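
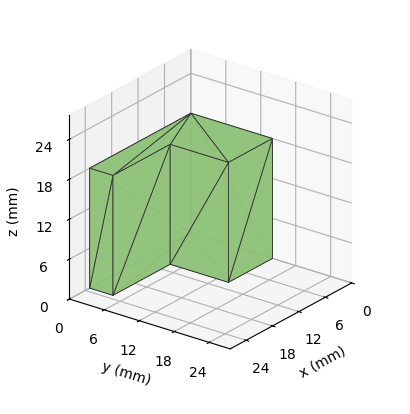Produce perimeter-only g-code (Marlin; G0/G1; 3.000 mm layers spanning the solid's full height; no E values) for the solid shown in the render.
Reading the render: the shape is an L-shaped prism: outer 23 × 14 mm, arm thicknesses ≈ 4 mm (horizontal) and 10 mm (vertical), extruded 18 mm in z (dimensions read to the nearest mm from the axis ticks). For the g-code, the solid's height is divided into equal slices at the stated Δz and each level perimeter traced with G1 moves after a G0 lift.

; perimeter-only toolpath
G21 ; units = mm
G90 ; absolute positioning
G28 ; home
; layer 1
G0 Z3.000
G0 X0.000 Y0.000
G1 X23.000 Y0.000
G1 X23.000 Y4.000
G1 X10.000 Y4.000
G1 X10.000 Y14.000
G1 X0.000 Y14.000
G1 X0.000 Y0.000
; layer 2
G0 Z6.000
G0 X0.000 Y0.000
G1 X23.000 Y0.000
G1 X23.000 Y4.000
G1 X10.000 Y4.000
G1 X10.000 Y14.000
G1 X0.000 Y14.000
G1 X0.000 Y0.000
; layer 3
G0 Z9.000
G0 X0.000 Y0.000
G1 X23.000 Y0.000
G1 X23.000 Y4.000
G1 X10.000 Y4.000
G1 X10.000 Y14.000
G1 X0.000 Y14.000
G1 X0.000 Y0.000
; layer 4
G0 Z12.000
G0 X0.000 Y0.000
G1 X23.000 Y0.000
G1 X23.000 Y4.000
G1 X10.000 Y4.000
G1 X10.000 Y14.000
G1 X0.000 Y14.000
G1 X0.000 Y0.000
; layer 5
G0 Z15.000
G0 X0.000 Y0.000
G1 X23.000 Y0.000
G1 X23.000 Y4.000
G1 X10.000 Y4.000
G1 X10.000 Y14.000
G1 X0.000 Y14.000
G1 X0.000 Y0.000
; layer 6
G0 Z18.000
G0 X0.000 Y0.000
G1 X23.000 Y0.000
G1 X23.000 Y4.000
G1 X10.000 Y4.000
G1 X10.000 Y14.000
G1 X0.000 Y14.000
G1 X0.000 Y0.000
M2 ; end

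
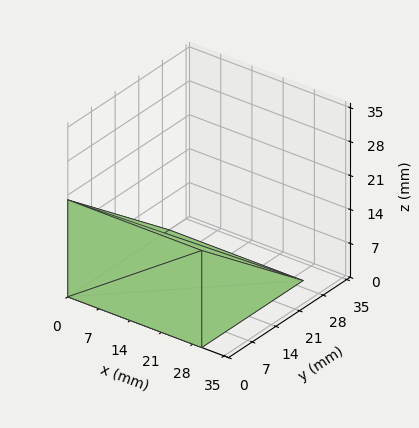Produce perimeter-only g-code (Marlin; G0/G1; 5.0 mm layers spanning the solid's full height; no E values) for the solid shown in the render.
Reading the render: the shape is a wedge (ramp): 30 × 30 mm base, rising to 20 mm along the y=0 edge and sloping linearly to z=0 at y=30 (dimensions read to the nearest mm from the axis ticks). For the g-code, the solid's height is divided into equal slices at the stated Δz and each level perimeter traced with G1 moves after a G0 lift.

; perimeter-only toolpath
G21 ; units = mm
G90 ; absolute positioning
G28 ; home
; layer 1
G0 Z5.0
G0 X0.0 Y0.0
G1 X30.0 Y0.0
G1 X30.0 Y22.5
G1 X0.0 Y22.5
G1 X0.0 Y0.0
; layer 2
G0 Z10.0
G0 X0.0 Y0.0
G1 X30.0 Y0.0
G1 X30.0 Y15.0
G1 X0.0 Y15.0
G1 X0.0 Y0.0
; layer 3
G0 Z15.0
G0 X0.0 Y0.0
G1 X30.0 Y0.0
G1 X30.0 Y7.5
G1 X0.0 Y7.5
G1 X0.0 Y0.0
M2 ; end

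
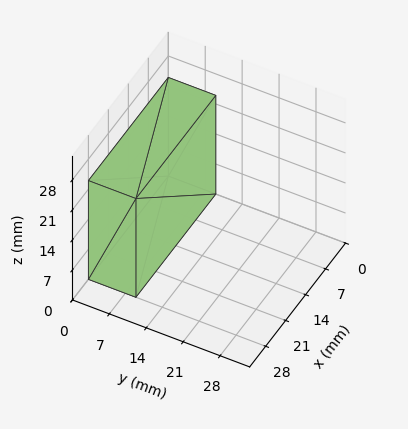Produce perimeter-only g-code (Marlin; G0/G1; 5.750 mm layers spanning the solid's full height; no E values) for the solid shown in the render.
Reading the render: the shape is a rectangular box, roughly 28 × 9 mm footprint and 23 mm tall (dimensions read to the nearest mm from the axis ticks). For the g-code, the solid's height is divided into equal slices at the stated Δz and each level perimeter traced with G1 moves after a G0 lift.

; perimeter-only toolpath
G21 ; units = mm
G90 ; absolute positioning
G28 ; home
; layer 1
G0 Z5.750
G0 X0.000 Y0.000
G1 X28.000 Y0.000
G1 X28.000 Y9.000
G1 X0.000 Y9.000
G1 X0.000 Y0.000
; layer 2
G0 Z11.500
G0 X0.000 Y0.000
G1 X28.000 Y0.000
G1 X28.000 Y9.000
G1 X0.000 Y9.000
G1 X0.000 Y0.000
; layer 3
G0 Z17.250
G0 X0.000 Y0.000
G1 X28.000 Y0.000
G1 X28.000 Y9.000
G1 X0.000 Y9.000
G1 X0.000 Y0.000
; layer 4
G0 Z23.000
G0 X0.000 Y0.000
G1 X28.000 Y0.000
G1 X28.000 Y9.000
G1 X0.000 Y9.000
G1 X0.000 Y0.000
M2 ; end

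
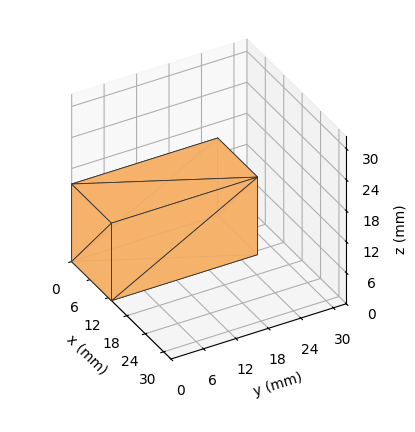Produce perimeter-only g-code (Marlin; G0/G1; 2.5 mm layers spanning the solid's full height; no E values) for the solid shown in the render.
Reading the render: the shape is a rectangular box, roughly 13 × 27 mm footprint and 15 mm tall (dimensions read to the nearest mm from the axis ticks). For the g-code, the solid's height is divided into equal slices at the stated Δz and each level perimeter traced with G1 moves after a G0 lift.

; perimeter-only toolpath
G21 ; units = mm
G90 ; absolute positioning
G28 ; home
; layer 1
G0 Z2.5
G0 X0.0 Y0.0
G1 X13.0 Y0.0
G1 X13.0 Y27.0
G1 X0.0 Y27.0
G1 X0.0 Y0.0
; layer 2
G0 Z5.0
G0 X0.0 Y0.0
G1 X13.0 Y0.0
G1 X13.0 Y27.0
G1 X0.0 Y27.0
G1 X0.0 Y0.0
; layer 3
G0 Z7.5
G0 X0.0 Y0.0
G1 X13.0 Y0.0
G1 X13.0 Y27.0
G1 X0.0 Y27.0
G1 X0.0 Y0.0
; layer 4
G0 Z10.0
G0 X0.0 Y0.0
G1 X13.0 Y0.0
G1 X13.0 Y27.0
G1 X0.0 Y27.0
G1 X0.0 Y0.0
; layer 5
G0 Z12.5
G0 X0.0 Y0.0
G1 X13.0 Y0.0
G1 X13.0 Y27.0
G1 X0.0 Y27.0
G1 X0.0 Y0.0
; layer 6
G0 Z15.0
G0 X0.0 Y0.0
G1 X13.0 Y0.0
G1 X13.0 Y27.0
G1 X0.0 Y27.0
G1 X0.0 Y0.0
M2 ; end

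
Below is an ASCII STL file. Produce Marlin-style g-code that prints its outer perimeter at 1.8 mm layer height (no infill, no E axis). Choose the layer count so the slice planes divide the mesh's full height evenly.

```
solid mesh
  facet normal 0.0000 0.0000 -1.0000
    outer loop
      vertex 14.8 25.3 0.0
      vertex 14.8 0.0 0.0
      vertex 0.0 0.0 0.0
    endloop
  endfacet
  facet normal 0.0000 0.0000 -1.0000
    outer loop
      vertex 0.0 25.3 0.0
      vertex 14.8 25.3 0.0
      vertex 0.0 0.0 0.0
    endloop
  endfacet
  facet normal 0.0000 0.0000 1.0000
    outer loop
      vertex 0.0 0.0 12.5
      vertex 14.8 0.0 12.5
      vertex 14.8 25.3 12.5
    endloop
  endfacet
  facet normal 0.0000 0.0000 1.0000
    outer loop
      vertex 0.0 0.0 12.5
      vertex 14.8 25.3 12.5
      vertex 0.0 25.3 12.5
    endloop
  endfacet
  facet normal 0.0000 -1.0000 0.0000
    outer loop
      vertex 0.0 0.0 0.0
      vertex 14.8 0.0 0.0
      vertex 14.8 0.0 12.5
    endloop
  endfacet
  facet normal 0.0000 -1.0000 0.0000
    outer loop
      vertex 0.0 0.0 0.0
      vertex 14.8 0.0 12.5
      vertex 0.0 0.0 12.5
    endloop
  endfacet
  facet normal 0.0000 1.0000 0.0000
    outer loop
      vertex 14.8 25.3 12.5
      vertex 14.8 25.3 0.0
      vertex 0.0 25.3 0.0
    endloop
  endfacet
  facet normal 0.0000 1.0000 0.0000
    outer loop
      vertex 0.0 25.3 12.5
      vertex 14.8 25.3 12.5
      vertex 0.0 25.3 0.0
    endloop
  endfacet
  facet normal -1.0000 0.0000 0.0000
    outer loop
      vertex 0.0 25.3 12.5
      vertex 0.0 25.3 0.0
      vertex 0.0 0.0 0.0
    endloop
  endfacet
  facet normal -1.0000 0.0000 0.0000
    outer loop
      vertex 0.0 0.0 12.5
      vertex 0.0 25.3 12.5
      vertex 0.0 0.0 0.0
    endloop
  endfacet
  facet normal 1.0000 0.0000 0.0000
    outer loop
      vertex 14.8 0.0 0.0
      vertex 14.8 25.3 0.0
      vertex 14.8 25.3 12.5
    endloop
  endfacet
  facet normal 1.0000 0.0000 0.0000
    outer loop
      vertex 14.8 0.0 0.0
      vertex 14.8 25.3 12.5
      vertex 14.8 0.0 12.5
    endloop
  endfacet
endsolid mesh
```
; perimeter-only toolpath
G21 ; units = mm
G90 ; absolute positioning
G28 ; home
; layer 1
G0 Z1.8
G0 X0.0 Y0.0
G1 X14.8 Y0.0
G1 X14.8 Y25.3
G1 X0.0 Y25.3
G1 X0.0 Y0.0
; layer 2
G0 Z3.6
G0 X0.0 Y0.0
G1 X14.8 Y0.0
G1 X14.8 Y25.3
G1 X0.0 Y25.3
G1 X0.0 Y0.0
; layer 3
G0 Z5.4
G0 X0.0 Y0.0
G1 X14.8 Y0.0
G1 X14.8 Y25.3
G1 X0.0 Y25.3
G1 X0.0 Y0.0
; layer 4
G0 Z7.1
G0 X0.0 Y0.0
G1 X14.8 Y0.0
G1 X14.8 Y25.3
G1 X0.0 Y25.3
G1 X0.0 Y0.0
; layer 5
G0 Z8.9
G0 X0.0 Y0.0
G1 X14.8 Y0.0
G1 X14.8 Y25.3
G1 X0.0 Y25.3
G1 X0.0 Y0.0
; layer 6
G0 Z10.7
G0 X0.0 Y0.0
G1 X14.8 Y0.0
G1 X14.8 Y25.3
G1 X0.0 Y25.3
G1 X0.0 Y0.0
; layer 7
G0 Z12.5
G0 X0.0 Y0.0
G1 X14.8 Y0.0
G1 X14.8 Y25.3
G1 X0.0 Y25.3
G1 X0.0 Y0.0
M2 ; end

The solid is a rectangular box, roughly 14.8 × 25.3 mm footprint and 12.5 mm tall. Slicing at Δz = 1.8 mm — 7 equal slices spanning the solid's height, so layer i sits at z = i·h/7 — gives 7 non-empty perimeters. Each is a 4-segment closed polygon; G0 lifts to the layer z and rapids to the start vertex, then G1 traces the edges.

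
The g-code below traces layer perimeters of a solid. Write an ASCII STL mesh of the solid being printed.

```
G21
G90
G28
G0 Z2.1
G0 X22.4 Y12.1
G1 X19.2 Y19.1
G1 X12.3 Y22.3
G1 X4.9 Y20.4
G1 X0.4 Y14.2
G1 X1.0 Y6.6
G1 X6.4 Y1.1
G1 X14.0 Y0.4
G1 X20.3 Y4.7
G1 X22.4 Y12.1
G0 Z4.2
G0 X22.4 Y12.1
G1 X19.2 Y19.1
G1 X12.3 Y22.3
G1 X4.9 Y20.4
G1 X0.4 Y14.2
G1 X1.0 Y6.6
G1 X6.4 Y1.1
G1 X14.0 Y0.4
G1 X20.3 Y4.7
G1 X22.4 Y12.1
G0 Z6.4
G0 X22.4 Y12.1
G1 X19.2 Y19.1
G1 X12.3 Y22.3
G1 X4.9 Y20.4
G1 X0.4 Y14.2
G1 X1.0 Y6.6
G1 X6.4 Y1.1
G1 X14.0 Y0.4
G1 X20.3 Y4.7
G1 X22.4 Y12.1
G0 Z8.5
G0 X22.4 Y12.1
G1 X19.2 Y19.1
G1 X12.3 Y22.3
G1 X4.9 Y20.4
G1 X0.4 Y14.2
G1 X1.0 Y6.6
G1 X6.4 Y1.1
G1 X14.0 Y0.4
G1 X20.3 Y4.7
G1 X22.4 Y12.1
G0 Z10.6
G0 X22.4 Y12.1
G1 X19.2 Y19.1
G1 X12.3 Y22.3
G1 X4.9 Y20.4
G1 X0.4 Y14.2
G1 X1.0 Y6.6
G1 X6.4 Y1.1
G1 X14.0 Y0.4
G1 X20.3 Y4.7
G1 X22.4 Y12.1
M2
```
solid part
  facet normal 0.0000 0.0000 -1.0000
    outer loop
      vertex 12.3 22.3 0.0
      vertex 19.2 19.1 0.0
      vertex 22.4 12.1 0.0
    endloop
  endfacet
  facet normal 0.0000 0.0000 -1.0000
    outer loop
      vertex 4.9 20.4 0.0
      vertex 12.3 22.3 0.0
      vertex 22.4 12.1 0.0
    endloop
  endfacet
  facet normal 0.0000 0.0000 -1.0000
    outer loop
      vertex 0.4 14.2 0.0
      vertex 4.9 20.4 0.0
      vertex 22.4 12.1 0.0
    endloop
  endfacet
  facet normal 0.0000 0.0000 -1.0000
    outer loop
      vertex 1.0 6.6 0.0
      vertex 0.4 14.2 0.0
      vertex 22.4 12.1 0.0
    endloop
  endfacet
  facet normal 0.0000 0.0000 -1.0000
    outer loop
      vertex 6.4 1.1 0.0
      vertex 1.0 6.6 0.0
      vertex 22.4 12.1 0.0
    endloop
  endfacet
  facet normal 0.0000 0.0000 -1.0000
    outer loop
      vertex 14.0 0.4 0.0
      vertex 6.4 1.1 0.0
      vertex 22.4 12.1 0.0
    endloop
  endfacet
  facet normal 0.0000 0.0000 -1.0000
    outer loop
      vertex 20.3 4.7 0.0
      vertex 14.0 0.4 0.0
      vertex 22.4 12.1 0.0
    endloop
  endfacet
  facet normal 0.0000 0.0000 1.0000
    outer loop
      vertex 22.4 12.1 10.6
      vertex 19.2 19.1 10.6
      vertex 12.3 22.3 10.6
    endloop
  endfacet
  facet normal 0.0000 0.0000 1.0000
    outer loop
      vertex 22.4 12.1 10.6
      vertex 12.3 22.3 10.6
      vertex 4.9 20.4 10.6
    endloop
  endfacet
  facet normal 0.0000 0.0000 1.0000
    outer loop
      vertex 22.4 12.1 10.6
      vertex 4.9 20.4 10.6
      vertex 0.4 14.2 10.6
    endloop
  endfacet
  facet normal 0.0000 0.0000 1.0000
    outer loop
      vertex 22.4 12.1 10.6
      vertex 0.4 14.2 10.6
      vertex 1.0 6.6 10.6
    endloop
  endfacet
  facet normal 0.0000 0.0000 1.0000
    outer loop
      vertex 22.4 12.1 10.6
      vertex 1.0 6.6 10.6
      vertex 6.4 1.1 10.6
    endloop
  endfacet
  facet normal 0.0000 0.0000 1.0000
    outer loop
      vertex 22.4 12.1 10.6
      vertex 6.4 1.1 10.6
      vertex 14.0 0.4 10.6
    endloop
  endfacet
  facet normal 0.0000 0.0000 1.0000
    outer loop
      vertex 22.4 12.1 10.6
      vertex 14.0 0.4 10.6
      vertex 20.3 4.7 10.6
    endloop
  endfacet
  facet normal 0.9095 0.4158 0.0000
    outer loop
      vertex 22.4 12.1 0.0
      vertex 19.2 19.1 0.0
      vertex 19.2 19.1 10.6
    endloop
  endfacet
  facet normal 0.9095 0.4158 0.0000
    outer loop
      vertex 22.4 12.1 0.0
      vertex 19.2 19.1 10.6
      vertex 22.4 12.1 10.6
    endloop
  endfacet
  facet normal 0.4207 0.9072 0.0000
    outer loop
      vertex 19.2 19.1 0.0
      vertex 12.3 22.3 0.0
      vertex 12.3 22.3 10.6
    endloop
  endfacet
  facet normal 0.4207 0.9072 0.0000
    outer loop
      vertex 19.2 19.1 0.0
      vertex 12.3 22.3 10.6
      vertex 19.2 19.1 10.6
    endloop
  endfacet
  facet normal -0.2487 0.9686 0.0000
    outer loop
      vertex 12.3 22.3 0.0
      vertex 4.9 20.4 0.0
      vertex 4.9 20.4 10.6
    endloop
  endfacet
  facet normal -0.2487 0.9686 0.0000
    outer loop
      vertex 12.3 22.3 0.0
      vertex 4.9 20.4 10.6
      vertex 12.3 22.3 10.6
    endloop
  endfacet
  facet normal -0.8093 0.5874 0.0000
    outer loop
      vertex 4.9 20.4 0.0
      vertex 0.4 14.2 0.0
      vertex 0.4 14.2 10.6
    endloop
  endfacet
  facet normal -0.8093 0.5874 0.0000
    outer loop
      vertex 4.9 20.4 0.0
      vertex 0.4 14.2 10.6
      vertex 4.9 20.4 10.6
    endloop
  endfacet
  facet normal -0.9969 -0.0787 0.0000
    outer loop
      vertex 0.4 14.2 0.0
      vertex 1.0 6.6 0.0
      vertex 1.0 6.6 10.6
    endloop
  endfacet
  facet normal -0.9969 -0.0787 0.0000
    outer loop
      vertex 0.4 14.2 0.0
      vertex 1.0 6.6 10.6
      vertex 0.4 14.2 10.6
    endloop
  endfacet
  facet normal -0.7136 -0.7006 0.0000
    outer loop
      vertex 1.0 6.6 0.0
      vertex 6.4 1.1 0.0
      vertex 6.4 1.1 10.6
    endloop
  endfacet
  facet normal -0.7136 -0.7006 0.0000
    outer loop
      vertex 1.0 6.6 0.0
      vertex 6.4 1.1 10.6
      vertex 1.0 6.6 10.6
    endloop
  endfacet
  facet normal -0.0917 -0.9958 0.0000
    outer loop
      vertex 6.4 1.1 0.0
      vertex 14.0 0.4 0.0
      vertex 14.0 0.4 10.6
    endloop
  endfacet
  facet normal -0.0917 -0.9958 0.0000
    outer loop
      vertex 6.4 1.1 0.0
      vertex 14.0 0.4 10.6
      vertex 6.4 1.1 10.6
    endloop
  endfacet
  facet normal 0.5637 -0.8259 0.0000
    outer loop
      vertex 14.0 0.4 0.0
      vertex 20.3 4.7 0.0
      vertex 20.3 4.7 10.6
    endloop
  endfacet
  facet normal 0.5637 -0.8259 0.0000
    outer loop
      vertex 14.0 0.4 0.0
      vertex 20.3 4.7 10.6
      vertex 14.0 0.4 10.6
    endloop
  endfacet
  facet normal 0.9620 -0.2730 0.0000
    outer loop
      vertex 20.3 4.7 0.0
      vertex 22.4 12.1 0.0
      vertex 22.4 12.1 10.6
    endloop
  endfacet
  facet normal 0.9620 -0.2730 0.0000
    outer loop
      vertex 20.3 4.7 0.0
      vertex 22.4 12.1 10.6
      vertex 20.3 4.7 10.6
    endloop
  endfacet
endsolid part

The G0 Z moves step by Δz≈2.1 mm. Every layer's G1 loop is the same polygon, so the solid is a straight extrusion of it from z=0 to z≈10.6. Closing with flat bottom and top caps and triangulating gives 32 facets — a regular 9-sided prism (a cylinder approximated with 9 flat sides), circumscribed radius ≈ 11.2 mm, height ≈ 10.6 mm.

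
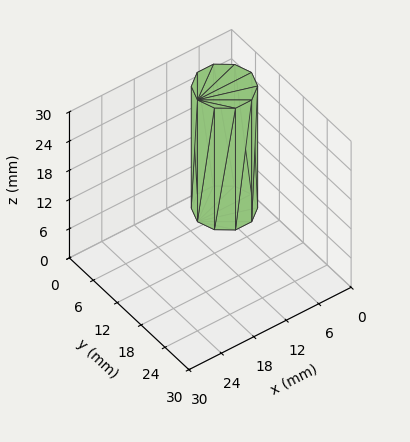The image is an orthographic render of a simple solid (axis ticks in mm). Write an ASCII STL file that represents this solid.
Reading the render: the shape is a regular 10-sided prism (a cylinder approximated with 10 flat sides), circumscribed radius ≈ 5 mm, height ≈ 25 mm (dimensions read to the nearest mm from the axis ticks). For the STL, each face is triangulated and given an outward normal.

solid part
  facet normal 0.0000 0.0000 -1.0000
    outer loop
      vertex 6.5 9.8 0.0
      vertex 9.0 7.9 0.0
      vertex 10.0 5.0 0.0
    endloop
  endfacet
  facet normal 0.0000 0.0000 -1.0000
    outer loop
      vertex 3.5 9.8 0.0
      vertex 6.5 9.8 0.0
      vertex 10.0 5.0 0.0
    endloop
  endfacet
  facet normal 0.0000 0.0000 -1.0000
    outer loop
      vertex 1.0 7.9 0.0
      vertex 3.5 9.8 0.0
      vertex 10.0 5.0 0.0
    endloop
  endfacet
  facet normal 0.0000 0.0000 -1.0000
    outer loop
      vertex 0.0 5.0 0.0
      vertex 1.0 7.9 0.0
      vertex 10.0 5.0 0.0
    endloop
  endfacet
  facet normal 0.0000 0.0000 -1.0000
    outer loop
      vertex 1.0 2.1 0.0
      vertex 0.0 5.0 0.0
      vertex 10.0 5.0 0.0
    endloop
  endfacet
  facet normal 0.0000 0.0000 -1.0000
    outer loop
      vertex 3.5 0.2 0.0
      vertex 1.0 2.1 0.0
      vertex 10.0 5.0 0.0
    endloop
  endfacet
  facet normal 0.0000 0.0000 -1.0000
    outer loop
      vertex 6.5 0.2 0.0
      vertex 3.5 0.2 0.0
      vertex 10.0 5.0 0.0
    endloop
  endfacet
  facet normal 0.0000 0.0000 -1.0000
    outer loop
      vertex 9.0 2.1 0.0
      vertex 6.5 0.2 0.0
      vertex 10.0 5.0 0.0
    endloop
  endfacet
  facet normal 0.0000 0.0000 1.0000
    outer loop
      vertex 10.0 5.0 25.0
      vertex 9.0 7.9 25.0
      vertex 6.5 9.8 25.0
    endloop
  endfacet
  facet normal 0.0000 0.0000 1.0000
    outer loop
      vertex 10.0 5.0 25.0
      vertex 6.5 9.8 25.0
      vertex 3.5 9.8 25.0
    endloop
  endfacet
  facet normal 0.0000 0.0000 1.0000
    outer loop
      vertex 10.0 5.0 25.0
      vertex 3.5 9.8 25.0
      vertex 1.0 7.9 25.0
    endloop
  endfacet
  facet normal 0.0000 0.0000 1.0000
    outer loop
      vertex 10.0 5.0 25.0
      vertex 1.0 7.9 25.0
      vertex 0.0 5.0 25.0
    endloop
  endfacet
  facet normal 0.0000 0.0000 1.0000
    outer loop
      vertex 10.0 5.0 25.0
      vertex 0.0 5.0 25.0
      vertex 1.0 2.1 25.0
    endloop
  endfacet
  facet normal 0.0000 0.0000 1.0000
    outer loop
      vertex 10.0 5.0 25.0
      vertex 1.0 2.1 25.0
      vertex 3.5 0.2 25.0
    endloop
  endfacet
  facet normal 0.0000 0.0000 1.0000
    outer loop
      vertex 10.0 5.0 25.0
      vertex 3.5 0.2 25.0
      vertex 6.5 0.2 25.0
    endloop
  endfacet
  facet normal 0.0000 0.0000 1.0000
    outer loop
      vertex 10.0 5.0 25.0
      vertex 6.5 0.2 25.0
      vertex 9.0 2.1 25.0
    endloop
  endfacet
  facet normal 0.9454 0.3260 0.0000
    outer loop
      vertex 10.0 5.0 0.0
      vertex 9.0 7.9 0.0
      vertex 9.0 7.9 25.0
    endloop
  endfacet
  facet normal 0.9454 0.3260 0.0000
    outer loop
      vertex 10.0 5.0 0.0
      vertex 9.0 7.9 25.0
      vertex 10.0 5.0 25.0
    endloop
  endfacet
  facet normal 0.6051 0.7962 0.0000
    outer loop
      vertex 9.0 7.9 0.0
      vertex 6.5 9.8 0.0
      vertex 6.5 9.8 25.0
    endloop
  endfacet
  facet normal 0.6051 0.7962 0.0000
    outer loop
      vertex 9.0 7.9 0.0
      vertex 6.5 9.8 25.0
      vertex 9.0 7.9 25.0
    endloop
  endfacet
  facet normal 0.0000 1.0000 0.0000
    outer loop
      vertex 6.5 9.8 0.0
      vertex 3.5 9.8 0.0
      vertex 3.5 9.8 25.0
    endloop
  endfacet
  facet normal 0.0000 1.0000 0.0000
    outer loop
      vertex 6.5 9.8 0.0
      vertex 3.5 9.8 25.0
      vertex 6.5 9.8 25.0
    endloop
  endfacet
  facet normal -0.6051 0.7962 0.0000
    outer loop
      vertex 3.5 9.8 0.0
      vertex 1.0 7.9 0.0
      vertex 1.0 7.9 25.0
    endloop
  endfacet
  facet normal -0.6051 0.7962 0.0000
    outer loop
      vertex 3.5 9.8 0.0
      vertex 1.0 7.9 25.0
      vertex 3.5 9.8 25.0
    endloop
  endfacet
  facet normal -0.9454 0.3260 0.0000
    outer loop
      vertex 1.0 7.9 0.0
      vertex 0.0 5.0 0.0
      vertex 0.0 5.0 25.0
    endloop
  endfacet
  facet normal -0.9454 0.3260 0.0000
    outer loop
      vertex 1.0 7.9 0.0
      vertex 0.0 5.0 25.0
      vertex 1.0 7.9 25.0
    endloop
  endfacet
  facet normal -0.9454 -0.3260 0.0000
    outer loop
      vertex 0.0 5.0 0.0
      vertex 1.0 2.1 0.0
      vertex 1.0 2.1 25.0
    endloop
  endfacet
  facet normal -0.9454 -0.3260 0.0000
    outer loop
      vertex 0.0 5.0 0.0
      vertex 1.0 2.1 25.0
      vertex 0.0 5.0 25.0
    endloop
  endfacet
  facet normal -0.6051 -0.7962 0.0000
    outer loop
      vertex 1.0 2.1 0.0
      vertex 3.5 0.2 0.0
      vertex 3.5 0.2 25.0
    endloop
  endfacet
  facet normal -0.6051 -0.7962 0.0000
    outer loop
      vertex 1.0 2.1 0.0
      vertex 3.5 0.2 25.0
      vertex 1.0 2.1 25.0
    endloop
  endfacet
  facet normal 0.0000 -1.0000 0.0000
    outer loop
      vertex 3.5 0.2 0.0
      vertex 6.5 0.2 0.0
      vertex 6.5 0.2 25.0
    endloop
  endfacet
  facet normal 0.0000 -1.0000 0.0000
    outer loop
      vertex 3.5 0.2 0.0
      vertex 6.5 0.2 25.0
      vertex 3.5 0.2 25.0
    endloop
  endfacet
  facet normal 0.6051 -0.7962 0.0000
    outer loop
      vertex 6.5 0.2 0.0
      vertex 9.0 2.1 0.0
      vertex 9.0 2.1 25.0
    endloop
  endfacet
  facet normal 0.6051 -0.7962 0.0000
    outer loop
      vertex 6.5 0.2 0.0
      vertex 9.0 2.1 25.0
      vertex 6.5 0.2 25.0
    endloop
  endfacet
  facet normal 0.9454 -0.3260 0.0000
    outer loop
      vertex 9.0 2.1 0.0
      vertex 10.0 5.0 0.0
      vertex 10.0 5.0 25.0
    endloop
  endfacet
  facet normal 0.9454 -0.3260 0.0000
    outer loop
      vertex 9.0 2.1 0.0
      vertex 10.0 5.0 25.0
      vertex 9.0 2.1 25.0
    endloop
  endfacet
endsolid part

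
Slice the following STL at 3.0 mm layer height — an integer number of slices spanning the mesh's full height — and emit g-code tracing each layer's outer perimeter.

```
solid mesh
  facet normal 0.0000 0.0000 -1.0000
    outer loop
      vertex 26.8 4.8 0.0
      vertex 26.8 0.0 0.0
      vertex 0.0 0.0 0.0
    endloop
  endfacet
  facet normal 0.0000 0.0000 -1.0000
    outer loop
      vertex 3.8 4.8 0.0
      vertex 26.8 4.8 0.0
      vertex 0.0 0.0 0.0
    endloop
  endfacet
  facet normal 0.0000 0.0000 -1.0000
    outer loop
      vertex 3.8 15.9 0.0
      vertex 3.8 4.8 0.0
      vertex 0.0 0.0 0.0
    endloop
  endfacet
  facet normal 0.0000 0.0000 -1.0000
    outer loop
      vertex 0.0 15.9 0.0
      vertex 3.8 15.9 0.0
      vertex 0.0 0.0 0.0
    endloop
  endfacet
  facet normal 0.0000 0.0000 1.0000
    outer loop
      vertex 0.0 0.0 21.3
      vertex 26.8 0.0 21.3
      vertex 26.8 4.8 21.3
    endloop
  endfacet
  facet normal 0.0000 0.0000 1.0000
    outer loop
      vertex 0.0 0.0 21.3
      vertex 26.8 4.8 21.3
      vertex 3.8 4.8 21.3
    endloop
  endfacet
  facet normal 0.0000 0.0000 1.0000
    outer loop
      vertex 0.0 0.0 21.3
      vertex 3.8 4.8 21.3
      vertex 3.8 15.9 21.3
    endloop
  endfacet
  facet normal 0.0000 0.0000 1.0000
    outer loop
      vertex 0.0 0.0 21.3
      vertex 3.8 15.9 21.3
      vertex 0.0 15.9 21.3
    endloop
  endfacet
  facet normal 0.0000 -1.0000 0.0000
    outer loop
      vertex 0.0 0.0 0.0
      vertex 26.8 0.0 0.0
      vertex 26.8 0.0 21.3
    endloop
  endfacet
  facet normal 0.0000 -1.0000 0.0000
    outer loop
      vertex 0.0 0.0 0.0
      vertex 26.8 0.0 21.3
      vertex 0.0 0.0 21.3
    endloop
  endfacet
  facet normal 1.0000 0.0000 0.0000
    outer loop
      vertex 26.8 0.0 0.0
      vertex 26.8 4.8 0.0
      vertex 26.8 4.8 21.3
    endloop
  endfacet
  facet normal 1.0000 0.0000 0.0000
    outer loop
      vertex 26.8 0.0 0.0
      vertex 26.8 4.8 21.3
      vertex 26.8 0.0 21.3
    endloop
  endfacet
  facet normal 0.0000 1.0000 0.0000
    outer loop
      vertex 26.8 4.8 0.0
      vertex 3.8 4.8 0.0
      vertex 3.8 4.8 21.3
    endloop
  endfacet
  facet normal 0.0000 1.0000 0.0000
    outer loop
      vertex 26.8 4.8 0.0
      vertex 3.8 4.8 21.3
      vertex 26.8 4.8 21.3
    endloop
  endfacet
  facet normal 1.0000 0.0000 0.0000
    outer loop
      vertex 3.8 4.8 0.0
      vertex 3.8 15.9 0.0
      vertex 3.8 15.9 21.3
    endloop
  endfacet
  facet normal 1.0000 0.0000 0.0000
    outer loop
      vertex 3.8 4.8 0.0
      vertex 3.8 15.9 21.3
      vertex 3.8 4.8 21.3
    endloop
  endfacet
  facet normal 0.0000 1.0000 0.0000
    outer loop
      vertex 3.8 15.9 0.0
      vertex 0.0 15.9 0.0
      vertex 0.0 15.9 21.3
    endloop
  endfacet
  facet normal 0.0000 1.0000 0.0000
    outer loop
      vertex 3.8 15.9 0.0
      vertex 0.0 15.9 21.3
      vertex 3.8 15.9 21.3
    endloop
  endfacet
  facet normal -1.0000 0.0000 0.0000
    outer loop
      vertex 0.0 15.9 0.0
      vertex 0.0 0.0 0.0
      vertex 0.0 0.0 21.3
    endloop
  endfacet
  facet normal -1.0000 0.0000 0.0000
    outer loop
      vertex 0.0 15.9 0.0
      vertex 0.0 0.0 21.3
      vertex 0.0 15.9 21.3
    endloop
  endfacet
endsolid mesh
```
; perimeter-only toolpath
G21 ; units = mm
G90 ; absolute positioning
G28 ; home
; layer 1
G0 Z3.0
G0 X0.0 Y0.0
G1 X26.8 Y0.0
G1 X26.8 Y4.8
G1 X3.8 Y4.8
G1 X3.8 Y15.9
G1 X0.0 Y15.9
G1 X0.0 Y0.0
; layer 2
G0 Z6.1
G0 X0.0 Y0.0
G1 X26.8 Y0.0
G1 X26.8 Y4.8
G1 X3.8 Y4.8
G1 X3.8 Y15.9
G1 X0.0 Y15.9
G1 X0.0 Y0.0
; layer 3
G0 Z9.1
G0 X0.0 Y0.0
G1 X26.8 Y0.0
G1 X26.8 Y4.8
G1 X3.8 Y4.8
G1 X3.8 Y15.9
G1 X0.0 Y15.9
G1 X0.0 Y0.0
; layer 4
G0 Z12.2
G0 X0.0 Y0.0
G1 X26.8 Y0.0
G1 X26.8 Y4.8
G1 X3.8 Y4.8
G1 X3.8 Y15.9
G1 X0.0 Y15.9
G1 X0.0 Y0.0
; layer 5
G0 Z15.2
G0 X0.0 Y0.0
G1 X26.8 Y0.0
G1 X26.8 Y4.8
G1 X3.8 Y4.8
G1 X3.8 Y15.9
G1 X0.0 Y15.9
G1 X0.0 Y0.0
; layer 6
G0 Z18.3
G0 X0.0 Y0.0
G1 X26.8 Y0.0
G1 X26.8 Y4.8
G1 X3.8 Y4.8
G1 X3.8 Y15.9
G1 X0.0 Y15.9
G1 X0.0 Y0.0
; layer 7
G0 Z21.3
G0 X0.0 Y0.0
G1 X26.8 Y0.0
G1 X26.8 Y4.8
G1 X3.8 Y4.8
G1 X3.8 Y15.9
G1 X0.0 Y15.9
G1 X0.0 Y0.0
M2 ; end

The solid is an L-shaped prism: outer 26.8 × 15.9 mm, arm thicknesses ≈ 4.8 mm (horizontal) and 3.8 mm (vertical), extruded 21.3 mm in z. Slicing at Δz = 3.0 mm — 7 equal slices spanning the solid's height, so layer i sits at z = i·h/7 — gives 7 non-empty perimeters. Each is a 6-segment closed polygon; G0 lifts to the layer z and rapids to the start vertex, then G1 traces the edges.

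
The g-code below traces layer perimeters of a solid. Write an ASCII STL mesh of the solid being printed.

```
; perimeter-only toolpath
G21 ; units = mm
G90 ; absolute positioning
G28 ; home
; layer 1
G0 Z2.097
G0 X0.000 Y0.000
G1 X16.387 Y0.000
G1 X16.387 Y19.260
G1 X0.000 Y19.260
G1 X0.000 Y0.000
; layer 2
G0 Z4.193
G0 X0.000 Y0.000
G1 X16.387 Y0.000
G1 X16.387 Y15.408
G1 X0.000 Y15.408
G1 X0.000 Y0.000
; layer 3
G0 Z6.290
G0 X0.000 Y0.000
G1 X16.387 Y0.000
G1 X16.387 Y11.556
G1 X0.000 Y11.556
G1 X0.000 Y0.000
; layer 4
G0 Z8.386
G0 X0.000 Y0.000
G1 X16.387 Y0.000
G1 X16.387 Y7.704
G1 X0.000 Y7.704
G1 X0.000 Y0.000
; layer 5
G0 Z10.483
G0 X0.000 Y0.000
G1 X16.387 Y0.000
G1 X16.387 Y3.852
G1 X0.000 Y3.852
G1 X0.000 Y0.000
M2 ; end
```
solid part
  facet normal 0.0000 0.0000 -1.0000
    outer loop
      vertex 16.387 23.112 0.000
      vertex 16.387 0.000 0.000
      vertex 0.000 0.000 0.000
    endloop
  endfacet
  facet normal 0.0000 0.0000 -1.0000
    outer loop
      vertex 0.000 23.112 0.000
      vertex 16.387 23.112 0.000
      vertex 0.000 0.000 0.000
    endloop
  endfacet
  facet normal 0.0000 -1.0000 0.0000
    outer loop
      vertex 0.000 0.000 0.000
      vertex 16.387 0.000 0.000
      vertex 16.387 0.000 12.579
    endloop
  endfacet
  facet normal 0.0000 -1.0000 0.0000
    outer loop
      vertex 0.000 0.000 0.000
      vertex 16.387 0.000 12.579
      vertex 0.000 0.000 12.579
    endloop
  endfacet
  facet normal 0.0000 0.4780 0.8783
    outer loop
      vertex 0.000 0.000 12.579
      vertex 16.387 0.000 12.579
      vertex 16.387 23.112 0.000
    endloop
  endfacet
  facet normal 0.0000 0.4780 0.8783
    outer loop
      vertex 0.000 0.000 12.579
      vertex 16.387 23.112 0.000
      vertex 0.000 23.112 0.000
    endloop
  endfacet
  facet normal -1.0000 0.0000 0.0000
    outer loop
      vertex 0.000 0.000 12.579
      vertex 0.000 23.112 0.000
      vertex 0.000 0.000 0.000
    endloop
  endfacet
  facet normal 1.0000 0.0000 0.0000
    outer loop
      vertex 16.387 0.000 0.000
      vertex 16.387 23.112 0.000
      vertex 16.387 0.000 12.579
    endloop
  endfacet
endsolid part

The G0 Z moves step by Δz≈2.097 mm. The G1 loops shrink linearly with z, so the solid tapers from its base footprint up to z≈12.6. Closing with a flat bottom cap and the tapered top and triangulating gives 8 facets — a wedge (ramp): 16.4 × 23.1 mm base, rising to 12.6 mm along the y=0 edge and sloping linearly to z=0 at y=23.1.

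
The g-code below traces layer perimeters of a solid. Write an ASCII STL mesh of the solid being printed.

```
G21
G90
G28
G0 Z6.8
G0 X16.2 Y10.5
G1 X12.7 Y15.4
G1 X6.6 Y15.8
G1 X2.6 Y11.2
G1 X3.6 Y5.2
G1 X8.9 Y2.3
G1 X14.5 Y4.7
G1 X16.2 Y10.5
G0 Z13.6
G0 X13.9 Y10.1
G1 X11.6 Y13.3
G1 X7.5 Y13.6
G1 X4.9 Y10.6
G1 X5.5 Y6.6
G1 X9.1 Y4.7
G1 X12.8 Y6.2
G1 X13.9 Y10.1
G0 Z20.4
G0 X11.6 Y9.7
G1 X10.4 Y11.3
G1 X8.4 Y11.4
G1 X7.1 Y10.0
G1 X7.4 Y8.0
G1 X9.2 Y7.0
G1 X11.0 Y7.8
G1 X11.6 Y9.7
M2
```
solid part
  facet normal 0.0000 0.0000 -1.0000
    outer loop
      vertex 5.7 17.9 0.0
      vertex 13.8 17.4 0.0
      vertex 18.5 10.9 0.0
    endloop
  endfacet
  facet normal 0.0000 0.0000 -1.0000
    outer loop
      vertex 0.4 11.9 0.0
      vertex 5.7 17.9 0.0
      vertex 18.5 10.9 0.0
    endloop
  endfacet
  facet normal 0.0000 0.0000 -1.0000
    outer loop
      vertex 1.7 3.9 0.0
      vertex 0.4 11.9 0.0
      vertex 18.5 10.9 0.0
    endloop
  endfacet
  facet normal 0.0000 0.0000 -1.0000
    outer loop
      vertex 8.8 0.0 0.0
      vertex 1.7 3.9 0.0
      vertex 18.5 10.9 0.0
    endloop
  endfacet
  facet normal 0.0000 0.0000 -1.0000
    outer loop
      vertex 16.2 3.1 0.0
      vertex 8.8 0.0 0.0
      vertex 18.5 10.9 0.0
    endloop
  endfacet
  facet normal 0.7743 0.5599 0.2948
    outer loop
      vertex 18.5 10.9 0.0
      vertex 13.8 17.4 0.0
      vertex 9.3 9.3 27.2
    endloop
  endfacet
  facet normal 0.0589 0.9540 0.2938
    outer loop
      vertex 13.8 17.4 0.0
      vertex 5.7 17.9 0.0
      vertex 9.3 9.3 27.2
    endloop
  endfacet
  facet normal -0.7162 0.6326 0.2948
    outer loop
      vertex 5.7 17.9 0.0
      vertex 0.4 11.9 0.0
      vertex 9.3 9.3 27.2
    endloop
  endfacet
  facet normal -0.9434 -0.1533 0.2940
    outer loop
      vertex 0.4 11.9 0.0
      vertex 1.7 3.9 0.0
      vertex 9.3 9.3 27.2
    endloop
  endfacet
  facet normal -0.4600 -0.8375 0.2948
    outer loop
      vertex 1.7 3.9 0.0
      vertex 8.8 0.0 0.0
      vertex 9.3 9.3 27.2
    endloop
  endfacet
  facet normal 0.3692 -0.8814 0.2946
    outer loop
      vertex 8.8 0.0 0.0
      vertex 16.2 3.1 0.0
      vertex 9.3 9.3 27.2
    endloop
  endfacet
  facet normal 0.9167 -0.2703 0.2942
    outer loop
      vertex 16.2 3.1 0.0
      vertex 18.5 10.9 0.0
      vertex 9.3 9.3 27.2
    endloop
  endfacet
endsolid part

The G0 Z moves step by Δz≈6.8 mm. The G1 loops shrink linearly with z, so the solid tapers from its base footprint up to z≈27.2. Closing with a flat bottom cap and the tapered top and triangulating gives 12 facets — a regular 7-sided pyramid, base circumscribed radius ≈ 9.3 mm, apex at z ≈ 27.2 mm.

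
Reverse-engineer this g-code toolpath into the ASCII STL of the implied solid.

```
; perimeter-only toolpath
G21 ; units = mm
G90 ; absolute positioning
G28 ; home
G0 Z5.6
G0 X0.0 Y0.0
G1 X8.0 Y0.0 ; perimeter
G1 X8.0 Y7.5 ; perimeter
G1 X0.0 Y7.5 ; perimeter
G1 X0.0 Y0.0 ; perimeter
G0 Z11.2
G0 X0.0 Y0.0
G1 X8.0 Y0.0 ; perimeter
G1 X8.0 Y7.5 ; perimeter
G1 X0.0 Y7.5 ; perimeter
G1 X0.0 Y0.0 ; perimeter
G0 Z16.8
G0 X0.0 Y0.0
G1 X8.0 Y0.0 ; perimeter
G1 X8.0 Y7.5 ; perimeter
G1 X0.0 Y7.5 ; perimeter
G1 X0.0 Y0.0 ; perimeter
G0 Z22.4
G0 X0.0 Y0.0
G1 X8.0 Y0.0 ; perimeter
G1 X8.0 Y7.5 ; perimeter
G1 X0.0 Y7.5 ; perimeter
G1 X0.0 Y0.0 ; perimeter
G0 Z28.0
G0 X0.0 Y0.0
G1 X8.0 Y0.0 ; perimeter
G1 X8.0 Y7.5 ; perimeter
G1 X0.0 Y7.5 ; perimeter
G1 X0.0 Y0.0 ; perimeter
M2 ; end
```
solid part
  facet normal 0.0000 0.0000 -1.0000
    outer loop
      vertex 8.0 7.5 0.0
      vertex 8.0 0.0 0.0
      vertex 0.0 0.0 0.0
    endloop
  endfacet
  facet normal 0.0000 0.0000 -1.0000
    outer loop
      vertex 0.0 7.5 0.0
      vertex 8.0 7.5 0.0
      vertex 0.0 0.0 0.0
    endloop
  endfacet
  facet normal 0.0000 0.0000 1.0000
    outer loop
      vertex 0.0 0.0 28.0
      vertex 8.0 0.0 28.0
      vertex 8.0 7.5 28.0
    endloop
  endfacet
  facet normal 0.0000 0.0000 1.0000
    outer loop
      vertex 0.0 0.0 28.0
      vertex 8.0 7.5 28.0
      vertex 0.0 7.5 28.0
    endloop
  endfacet
  facet normal 0.0000 -1.0000 0.0000
    outer loop
      vertex 0.0 0.0 0.0
      vertex 8.0 0.0 0.0
      vertex 8.0 0.0 28.0
    endloop
  endfacet
  facet normal 0.0000 -1.0000 0.0000
    outer loop
      vertex 0.0 0.0 0.0
      vertex 8.0 0.0 28.0
      vertex 0.0 0.0 28.0
    endloop
  endfacet
  facet normal 0.0000 1.0000 0.0000
    outer loop
      vertex 8.0 7.5 28.0
      vertex 8.0 7.5 0.0
      vertex 0.0 7.5 0.0
    endloop
  endfacet
  facet normal 0.0000 1.0000 0.0000
    outer loop
      vertex 0.0 7.5 28.0
      vertex 8.0 7.5 28.0
      vertex 0.0 7.5 0.0
    endloop
  endfacet
  facet normal -1.0000 0.0000 0.0000
    outer loop
      vertex 0.0 7.5 28.0
      vertex 0.0 7.5 0.0
      vertex 0.0 0.0 0.0
    endloop
  endfacet
  facet normal -1.0000 0.0000 0.0000
    outer loop
      vertex 0.0 0.0 28.0
      vertex 0.0 7.5 28.0
      vertex 0.0 0.0 0.0
    endloop
  endfacet
  facet normal 1.0000 0.0000 0.0000
    outer loop
      vertex 8.0 0.0 0.0
      vertex 8.0 7.5 0.0
      vertex 8.0 7.5 28.0
    endloop
  endfacet
  facet normal 1.0000 0.0000 0.0000
    outer loop
      vertex 8.0 0.0 0.0
      vertex 8.0 7.5 28.0
      vertex 8.0 0.0 28.0
    endloop
  endfacet
endsolid part

The G0 Z moves step by Δz≈5.6 mm. Every layer's G1 loop is the same polygon, so the solid is a straight extrusion of it from z=0 to z≈28. Closing with flat bottom and top caps and triangulating gives 12 facets — a rectangular box, roughly 8 × 7.5 mm footprint and 28 mm tall.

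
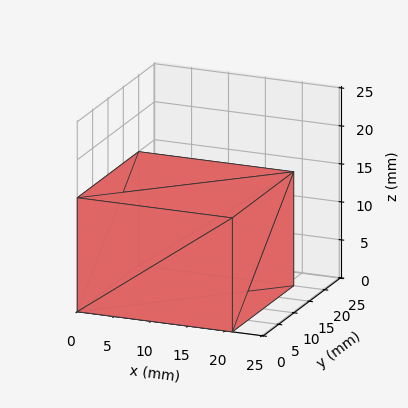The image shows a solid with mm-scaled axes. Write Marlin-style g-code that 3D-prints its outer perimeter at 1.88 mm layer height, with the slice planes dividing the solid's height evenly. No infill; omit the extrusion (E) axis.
Reading the render: the shape is a rectangular box, roughly 21 × 20 mm footprint and 15 mm tall (dimensions read to the nearest mm from the axis ticks). For the g-code, the solid's height is divided into equal slices at the stated Δz and each level perimeter traced with G1 moves after a G0 lift.

; perimeter-only toolpath
G21 ; units = mm
G90 ; absolute positioning
G28 ; home
; layer 1
G0 Z1.88
G0 X0.00 Y0.00
G1 X21.00 Y0.00
G1 X21.00 Y20.00
G1 X0.00 Y20.00
G1 X0.00 Y0.00
; layer 2
G0 Z3.75
G0 X0.00 Y0.00
G1 X21.00 Y0.00
G1 X21.00 Y20.00
G1 X0.00 Y20.00
G1 X0.00 Y0.00
; layer 3
G0 Z5.62
G0 X0.00 Y0.00
G1 X21.00 Y0.00
G1 X21.00 Y20.00
G1 X0.00 Y20.00
G1 X0.00 Y0.00
; layer 4
G0 Z7.50
G0 X0.00 Y0.00
G1 X21.00 Y0.00
G1 X21.00 Y20.00
G1 X0.00 Y20.00
G1 X0.00 Y0.00
; layer 5
G0 Z9.38
G0 X0.00 Y0.00
G1 X21.00 Y0.00
G1 X21.00 Y20.00
G1 X0.00 Y20.00
G1 X0.00 Y0.00
; layer 6
G0 Z11.25
G0 X0.00 Y0.00
G1 X21.00 Y0.00
G1 X21.00 Y20.00
G1 X0.00 Y20.00
G1 X0.00 Y0.00
; layer 7
G0 Z13.12
G0 X0.00 Y0.00
G1 X21.00 Y0.00
G1 X21.00 Y20.00
G1 X0.00 Y20.00
G1 X0.00 Y0.00
; layer 8
G0 Z15.00
G0 X0.00 Y0.00
G1 X21.00 Y0.00
G1 X21.00 Y20.00
G1 X0.00 Y20.00
G1 X0.00 Y0.00
M2 ; end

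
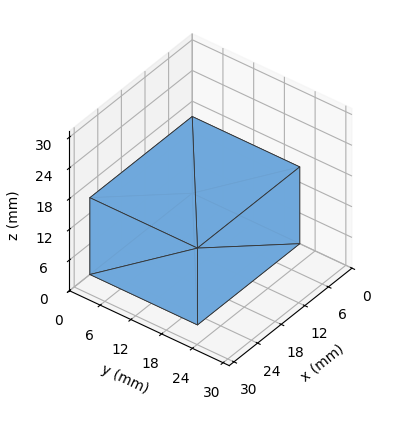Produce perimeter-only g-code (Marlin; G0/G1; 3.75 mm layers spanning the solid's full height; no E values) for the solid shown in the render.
Reading the render: the shape is a rectangular box, roughly 26 × 21 mm footprint and 15 mm tall (dimensions read to the nearest mm from the axis ticks). For the g-code, the solid's height is divided into equal slices at the stated Δz and each level perimeter traced with G1 moves after a G0 lift.

; perimeter-only toolpath
G21 ; units = mm
G90 ; absolute positioning
G28 ; home
; layer 1
G0 Z3.75
G0 X0.00 Y0.00
G1 X26.00 Y0.00
G1 X26.00 Y21.00
G1 X0.00 Y21.00
G1 X0.00 Y0.00
; layer 2
G0 Z7.50
G0 X0.00 Y0.00
G1 X26.00 Y0.00
G1 X26.00 Y21.00
G1 X0.00 Y21.00
G1 X0.00 Y0.00
; layer 3
G0 Z11.25
G0 X0.00 Y0.00
G1 X26.00 Y0.00
G1 X26.00 Y21.00
G1 X0.00 Y21.00
G1 X0.00 Y0.00
; layer 4
G0 Z15.00
G0 X0.00 Y0.00
G1 X26.00 Y0.00
G1 X26.00 Y21.00
G1 X0.00 Y21.00
G1 X0.00 Y0.00
M2 ; end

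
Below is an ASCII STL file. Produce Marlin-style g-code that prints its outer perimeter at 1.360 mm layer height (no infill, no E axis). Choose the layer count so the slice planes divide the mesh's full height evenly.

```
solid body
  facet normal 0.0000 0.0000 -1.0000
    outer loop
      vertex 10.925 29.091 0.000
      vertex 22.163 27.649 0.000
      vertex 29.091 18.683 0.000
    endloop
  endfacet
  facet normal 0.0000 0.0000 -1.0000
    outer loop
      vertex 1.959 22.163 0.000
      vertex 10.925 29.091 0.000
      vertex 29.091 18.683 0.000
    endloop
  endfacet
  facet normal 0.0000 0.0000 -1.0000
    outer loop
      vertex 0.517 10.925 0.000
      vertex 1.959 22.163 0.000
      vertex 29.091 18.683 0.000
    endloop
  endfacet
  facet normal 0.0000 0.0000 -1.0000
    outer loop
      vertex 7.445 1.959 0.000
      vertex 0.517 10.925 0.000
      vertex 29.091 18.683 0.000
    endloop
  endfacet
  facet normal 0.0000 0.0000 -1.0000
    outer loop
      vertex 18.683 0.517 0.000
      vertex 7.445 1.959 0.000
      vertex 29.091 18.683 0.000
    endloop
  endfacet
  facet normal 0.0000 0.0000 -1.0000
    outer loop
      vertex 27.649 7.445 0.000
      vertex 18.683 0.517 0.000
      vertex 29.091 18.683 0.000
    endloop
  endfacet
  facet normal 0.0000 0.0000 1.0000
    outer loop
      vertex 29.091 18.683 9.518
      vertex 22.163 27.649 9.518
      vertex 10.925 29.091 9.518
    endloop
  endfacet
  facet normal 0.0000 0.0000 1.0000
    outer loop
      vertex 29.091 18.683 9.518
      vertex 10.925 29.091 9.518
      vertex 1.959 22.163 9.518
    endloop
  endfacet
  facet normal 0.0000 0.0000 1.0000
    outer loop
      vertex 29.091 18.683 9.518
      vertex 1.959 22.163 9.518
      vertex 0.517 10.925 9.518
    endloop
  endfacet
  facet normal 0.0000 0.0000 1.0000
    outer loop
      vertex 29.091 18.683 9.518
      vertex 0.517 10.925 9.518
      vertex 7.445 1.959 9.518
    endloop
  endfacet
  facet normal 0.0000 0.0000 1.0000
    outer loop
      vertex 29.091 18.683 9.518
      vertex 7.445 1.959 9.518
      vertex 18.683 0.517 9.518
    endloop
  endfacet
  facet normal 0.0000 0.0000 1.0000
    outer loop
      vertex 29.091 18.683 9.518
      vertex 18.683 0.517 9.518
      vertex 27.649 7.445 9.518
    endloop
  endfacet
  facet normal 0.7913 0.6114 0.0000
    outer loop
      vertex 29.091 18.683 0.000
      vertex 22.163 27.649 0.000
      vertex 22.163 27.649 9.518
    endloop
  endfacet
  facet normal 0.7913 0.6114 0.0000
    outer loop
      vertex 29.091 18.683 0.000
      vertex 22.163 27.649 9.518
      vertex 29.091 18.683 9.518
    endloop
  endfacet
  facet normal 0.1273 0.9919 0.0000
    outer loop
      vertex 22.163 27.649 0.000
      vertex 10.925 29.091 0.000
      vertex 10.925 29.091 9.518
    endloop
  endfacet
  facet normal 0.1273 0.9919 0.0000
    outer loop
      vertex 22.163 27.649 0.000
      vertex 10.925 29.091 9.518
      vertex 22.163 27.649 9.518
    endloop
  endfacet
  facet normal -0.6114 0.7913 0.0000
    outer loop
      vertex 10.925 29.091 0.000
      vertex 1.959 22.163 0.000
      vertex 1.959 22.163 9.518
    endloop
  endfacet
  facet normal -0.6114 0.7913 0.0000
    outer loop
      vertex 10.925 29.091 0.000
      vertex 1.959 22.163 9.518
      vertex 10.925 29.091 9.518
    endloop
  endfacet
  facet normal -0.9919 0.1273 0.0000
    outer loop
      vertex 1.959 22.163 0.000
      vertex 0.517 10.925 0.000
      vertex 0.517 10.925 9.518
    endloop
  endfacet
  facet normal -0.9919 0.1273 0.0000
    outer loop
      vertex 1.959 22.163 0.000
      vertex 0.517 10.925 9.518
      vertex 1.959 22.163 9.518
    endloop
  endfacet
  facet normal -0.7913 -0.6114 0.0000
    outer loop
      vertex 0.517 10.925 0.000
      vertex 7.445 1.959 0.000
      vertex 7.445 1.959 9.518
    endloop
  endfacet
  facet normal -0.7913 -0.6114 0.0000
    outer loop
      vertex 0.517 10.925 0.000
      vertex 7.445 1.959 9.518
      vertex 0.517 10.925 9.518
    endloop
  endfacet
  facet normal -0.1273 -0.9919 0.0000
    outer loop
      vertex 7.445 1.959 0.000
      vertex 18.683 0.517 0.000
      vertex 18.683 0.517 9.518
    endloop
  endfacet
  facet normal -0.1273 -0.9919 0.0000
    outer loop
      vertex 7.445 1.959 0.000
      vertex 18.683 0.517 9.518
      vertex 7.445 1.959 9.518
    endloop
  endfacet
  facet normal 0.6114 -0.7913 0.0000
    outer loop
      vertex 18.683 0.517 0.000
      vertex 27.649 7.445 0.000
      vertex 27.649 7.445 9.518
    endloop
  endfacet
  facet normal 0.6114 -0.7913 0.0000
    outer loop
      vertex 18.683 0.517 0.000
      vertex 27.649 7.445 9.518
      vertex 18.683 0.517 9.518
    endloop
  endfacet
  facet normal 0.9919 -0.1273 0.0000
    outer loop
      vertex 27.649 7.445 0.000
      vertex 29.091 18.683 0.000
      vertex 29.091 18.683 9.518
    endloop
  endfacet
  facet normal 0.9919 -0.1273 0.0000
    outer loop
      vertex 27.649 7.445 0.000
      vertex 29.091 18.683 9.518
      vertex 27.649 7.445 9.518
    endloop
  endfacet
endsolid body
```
; perimeter-only toolpath
G21 ; units = mm
G90 ; absolute positioning
G28 ; home
; layer 1
G0 Z1.360
G0 X29.091 Y18.683
G1 X22.163 Y27.649
G1 X10.925 Y29.091
G1 X1.959 Y22.163
G1 X0.517 Y10.925
G1 X7.445 Y1.959
G1 X18.683 Y0.517
G1 X27.649 Y7.445
G1 X29.091 Y18.683
; layer 2
G0 Z2.719
G0 X29.091 Y18.683
G1 X22.163 Y27.649
G1 X10.925 Y29.091
G1 X1.959 Y22.163
G1 X0.517 Y10.925
G1 X7.445 Y1.959
G1 X18.683 Y0.517
G1 X27.649 Y7.445
G1 X29.091 Y18.683
; layer 3
G0 Z4.079
G0 X29.091 Y18.683
G1 X22.163 Y27.649
G1 X10.925 Y29.091
G1 X1.959 Y22.163
G1 X0.517 Y10.925
G1 X7.445 Y1.959
G1 X18.683 Y0.517
G1 X27.649 Y7.445
G1 X29.091 Y18.683
; layer 4
G0 Z5.439
G0 X29.091 Y18.683
G1 X22.163 Y27.649
G1 X10.925 Y29.091
G1 X1.959 Y22.163
G1 X0.517 Y10.925
G1 X7.445 Y1.959
G1 X18.683 Y0.517
G1 X27.649 Y7.445
G1 X29.091 Y18.683
; layer 5
G0 Z6.799
G0 X29.091 Y18.683
G1 X22.163 Y27.649
G1 X10.925 Y29.091
G1 X1.959 Y22.163
G1 X0.517 Y10.925
G1 X7.445 Y1.959
G1 X18.683 Y0.517
G1 X27.649 Y7.445
G1 X29.091 Y18.683
; layer 6
G0 Z8.158
G0 X29.091 Y18.683
G1 X22.163 Y27.649
G1 X10.925 Y29.091
G1 X1.959 Y22.163
G1 X0.517 Y10.925
G1 X7.445 Y1.959
G1 X18.683 Y0.517
G1 X27.649 Y7.445
G1 X29.091 Y18.683
; layer 7
G0 Z9.518
G0 X29.091 Y18.683
G1 X22.163 Y27.649
G1 X10.925 Y29.091
G1 X1.959 Y22.163
G1 X0.517 Y10.925
G1 X7.445 Y1.959
G1 X18.683 Y0.517
G1 X27.649 Y7.445
G1 X29.091 Y18.683
M2 ; end

The solid is a regular 8-sided prism (a cylinder approximated with 8 flat sides), circumscribed radius ≈ 14.8 mm, height ≈ 9.52 mm. Slicing at Δz = 1.360 mm — 7 equal slices spanning the solid's height, so layer i sits at z = i·h/7 — gives 7 non-empty perimeters. Each is a 8-segment closed polygon; G0 lifts to the layer z and rapids to the start vertex, then G1 traces the edges.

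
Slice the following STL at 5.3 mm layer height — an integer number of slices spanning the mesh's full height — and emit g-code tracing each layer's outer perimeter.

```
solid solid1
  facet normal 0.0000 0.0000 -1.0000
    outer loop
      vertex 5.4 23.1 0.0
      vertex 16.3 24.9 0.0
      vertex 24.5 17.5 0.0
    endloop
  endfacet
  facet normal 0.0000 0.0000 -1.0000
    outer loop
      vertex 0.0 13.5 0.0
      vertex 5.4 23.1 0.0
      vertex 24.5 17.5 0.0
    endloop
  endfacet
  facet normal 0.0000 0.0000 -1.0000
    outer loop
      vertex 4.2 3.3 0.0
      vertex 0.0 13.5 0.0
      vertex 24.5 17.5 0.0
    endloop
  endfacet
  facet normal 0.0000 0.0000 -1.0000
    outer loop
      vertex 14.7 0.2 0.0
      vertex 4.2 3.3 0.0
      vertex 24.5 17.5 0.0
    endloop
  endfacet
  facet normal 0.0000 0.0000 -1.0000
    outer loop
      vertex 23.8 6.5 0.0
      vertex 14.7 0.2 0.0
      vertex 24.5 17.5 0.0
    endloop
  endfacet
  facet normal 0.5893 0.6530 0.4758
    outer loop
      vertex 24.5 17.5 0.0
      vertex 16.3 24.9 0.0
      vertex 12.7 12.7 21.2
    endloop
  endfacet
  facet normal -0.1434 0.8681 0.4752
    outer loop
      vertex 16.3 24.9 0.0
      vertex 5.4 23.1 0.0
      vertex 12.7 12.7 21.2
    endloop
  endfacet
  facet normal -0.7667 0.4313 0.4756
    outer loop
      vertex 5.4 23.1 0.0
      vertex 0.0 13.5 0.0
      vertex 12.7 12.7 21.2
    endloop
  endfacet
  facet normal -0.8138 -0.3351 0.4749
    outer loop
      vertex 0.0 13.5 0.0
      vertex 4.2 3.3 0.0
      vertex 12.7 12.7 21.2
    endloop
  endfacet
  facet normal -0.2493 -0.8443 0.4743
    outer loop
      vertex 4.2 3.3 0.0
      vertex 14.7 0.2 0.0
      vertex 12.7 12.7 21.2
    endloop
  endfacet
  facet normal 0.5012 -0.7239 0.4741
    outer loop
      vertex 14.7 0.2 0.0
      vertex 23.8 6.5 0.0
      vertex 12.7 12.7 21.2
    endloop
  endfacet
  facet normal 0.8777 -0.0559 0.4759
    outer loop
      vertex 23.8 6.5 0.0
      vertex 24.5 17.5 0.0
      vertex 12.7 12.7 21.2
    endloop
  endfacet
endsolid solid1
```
; perimeter-only toolpath
G21 ; units = mm
G90 ; absolute positioning
G28 ; home
; layer 1
G0 Z5.3
G0 X21.6 Y16.3
G1 X15.4 Y21.8
G1 X7.2 Y20.5
G1 X3.2 Y13.3
G1 X6.3 Y5.6
G1 X14.2 Y3.3
G1 X21.0 Y8.1
G1 X21.6 Y16.3
; layer 2
G0 Z10.6
G0 X18.6 Y15.1
G1 X14.5 Y18.8
G1 X9.1 Y17.9
G1 X6.3 Y13.1
G1 X8.4 Y8.0
G1 X13.7 Y6.4
G1 X18.2 Y9.6
G1 X18.6 Y15.1
; layer 3
G0 Z15.9
G0 X15.6 Y13.9
G1 X13.6 Y15.7
G1 X10.9 Y15.3
G1 X9.5 Y12.9
G1 X10.6 Y10.3
G1 X13.2 Y9.6
G1 X15.5 Y11.1
G1 X15.6 Y13.9
M2 ; end

The solid is a regular 7-sided pyramid, base circumscribed radius ≈ 12.7 mm, apex at z ≈ 21.2 mm. Slicing at Δz = 5.3 mm — 4 equal slices spanning the solid's height, so layer i sits at z = i·h/4 — gives 3 non-empty perimeters. Each is a 7-segment closed polygon; G0 lifts to the layer z and rapids to the start vertex, then G1 traces the edges. The cross-section shrinks linearly with z (the slice at the apex is degenerate and omitted).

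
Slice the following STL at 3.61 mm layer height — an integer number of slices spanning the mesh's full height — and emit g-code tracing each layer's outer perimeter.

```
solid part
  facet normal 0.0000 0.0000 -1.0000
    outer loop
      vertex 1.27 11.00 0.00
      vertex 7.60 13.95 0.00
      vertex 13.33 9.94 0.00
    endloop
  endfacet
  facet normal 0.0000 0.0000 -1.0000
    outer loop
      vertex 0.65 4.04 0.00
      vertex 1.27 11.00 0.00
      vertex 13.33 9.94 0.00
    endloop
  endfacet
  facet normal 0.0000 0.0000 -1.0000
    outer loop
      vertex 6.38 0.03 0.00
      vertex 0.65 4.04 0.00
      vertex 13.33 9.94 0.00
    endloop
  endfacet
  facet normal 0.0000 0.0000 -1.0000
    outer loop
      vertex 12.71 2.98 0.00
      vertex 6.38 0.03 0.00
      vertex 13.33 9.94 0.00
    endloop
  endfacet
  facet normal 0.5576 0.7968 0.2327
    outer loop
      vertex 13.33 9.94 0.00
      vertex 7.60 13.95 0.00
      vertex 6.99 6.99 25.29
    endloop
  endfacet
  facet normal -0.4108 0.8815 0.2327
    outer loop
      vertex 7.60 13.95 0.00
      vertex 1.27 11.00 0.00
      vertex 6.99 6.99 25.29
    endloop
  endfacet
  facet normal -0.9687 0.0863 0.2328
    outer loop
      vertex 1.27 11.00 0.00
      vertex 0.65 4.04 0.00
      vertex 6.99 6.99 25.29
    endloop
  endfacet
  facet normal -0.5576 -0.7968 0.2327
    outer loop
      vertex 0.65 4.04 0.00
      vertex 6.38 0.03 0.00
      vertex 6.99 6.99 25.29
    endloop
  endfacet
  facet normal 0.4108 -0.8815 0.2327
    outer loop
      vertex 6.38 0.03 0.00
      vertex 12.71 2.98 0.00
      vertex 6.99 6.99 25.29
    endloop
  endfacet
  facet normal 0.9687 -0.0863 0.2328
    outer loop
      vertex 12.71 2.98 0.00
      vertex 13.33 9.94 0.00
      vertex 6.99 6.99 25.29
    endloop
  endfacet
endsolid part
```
; perimeter-only toolpath
G21 ; units = mm
G90 ; absolute positioning
G28 ; home
; layer 1
G0 Z3.61
G0 X12.42 Y9.52
G1 X7.51 Y12.96
G1 X2.09 Y10.43
G1 X1.56 Y4.46
G1 X6.47 Y1.02
G1 X11.89 Y3.55
G1 X12.42 Y9.52
; layer 2
G0 Z7.23
G0 X11.52 Y9.10
G1 X7.43 Y11.96
G1 X2.90 Y9.85
G1 X2.46 Y4.88
G1 X6.55 Y2.02
G1 X11.08 Y4.13
G1 X11.52 Y9.10
; layer 3
G0 Z10.84
G0 X10.61 Y8.68
G1 X7.34 Y10.97
G1 X3.72 Y9.28
G1 X3.37 Y5.30
G1 X6.64 Y3.01
G1 X10.26 Y4.70
G1 X10.61 Y8.68
; layer 4
G0 Z14.45
G0 X9.71 Y8.25
G1 X7.25 Y9.97
G1 X4.54 Y8.71
G1 X4.27 Y5.73
G1 X6.73 Y4.01
G1 X9.44 Y5.27
G1 X9.71 Y8.25
; layer 5
G0 Z18.06
G0 X8.80 Y7.83
G1 X7.16 Y8.98
G1 X5.36 Y8.14
G1 X5.18 Y6.15
G1 X6.82 Y5.00
G1 X8.62 Y5.84
G1 X8.80 Y7.83
; layer 6
G0 Z21.68
G0 X7.90 Y7.41
G1 X7.08 Y7.98
G1 X6.17 Y7.56
G1 X6.08 Y6.57
G1 X6.90 Y6.00
G1 X7.81 Y6.42
G1 X7.90 Y7.41
M2 ; end

The solid is a regular 6-sided pyramid, base circumscribed radius ≈ 6.99 mm, apex at z ≈ 25.3 mm. Slicing at Δz = 3.61 mm — 7 equal slices spanning the solid's height, so layer i sits at z = i·h/7 — gives 6 non-empty perimeters. Each is a 6-segment closed polygon; G0 lifts to the layer z and rapids to the start vertex, then G1 traces the edges. The cross-section shrinks linearly with z (the slice at the apex is degenerate and omitted).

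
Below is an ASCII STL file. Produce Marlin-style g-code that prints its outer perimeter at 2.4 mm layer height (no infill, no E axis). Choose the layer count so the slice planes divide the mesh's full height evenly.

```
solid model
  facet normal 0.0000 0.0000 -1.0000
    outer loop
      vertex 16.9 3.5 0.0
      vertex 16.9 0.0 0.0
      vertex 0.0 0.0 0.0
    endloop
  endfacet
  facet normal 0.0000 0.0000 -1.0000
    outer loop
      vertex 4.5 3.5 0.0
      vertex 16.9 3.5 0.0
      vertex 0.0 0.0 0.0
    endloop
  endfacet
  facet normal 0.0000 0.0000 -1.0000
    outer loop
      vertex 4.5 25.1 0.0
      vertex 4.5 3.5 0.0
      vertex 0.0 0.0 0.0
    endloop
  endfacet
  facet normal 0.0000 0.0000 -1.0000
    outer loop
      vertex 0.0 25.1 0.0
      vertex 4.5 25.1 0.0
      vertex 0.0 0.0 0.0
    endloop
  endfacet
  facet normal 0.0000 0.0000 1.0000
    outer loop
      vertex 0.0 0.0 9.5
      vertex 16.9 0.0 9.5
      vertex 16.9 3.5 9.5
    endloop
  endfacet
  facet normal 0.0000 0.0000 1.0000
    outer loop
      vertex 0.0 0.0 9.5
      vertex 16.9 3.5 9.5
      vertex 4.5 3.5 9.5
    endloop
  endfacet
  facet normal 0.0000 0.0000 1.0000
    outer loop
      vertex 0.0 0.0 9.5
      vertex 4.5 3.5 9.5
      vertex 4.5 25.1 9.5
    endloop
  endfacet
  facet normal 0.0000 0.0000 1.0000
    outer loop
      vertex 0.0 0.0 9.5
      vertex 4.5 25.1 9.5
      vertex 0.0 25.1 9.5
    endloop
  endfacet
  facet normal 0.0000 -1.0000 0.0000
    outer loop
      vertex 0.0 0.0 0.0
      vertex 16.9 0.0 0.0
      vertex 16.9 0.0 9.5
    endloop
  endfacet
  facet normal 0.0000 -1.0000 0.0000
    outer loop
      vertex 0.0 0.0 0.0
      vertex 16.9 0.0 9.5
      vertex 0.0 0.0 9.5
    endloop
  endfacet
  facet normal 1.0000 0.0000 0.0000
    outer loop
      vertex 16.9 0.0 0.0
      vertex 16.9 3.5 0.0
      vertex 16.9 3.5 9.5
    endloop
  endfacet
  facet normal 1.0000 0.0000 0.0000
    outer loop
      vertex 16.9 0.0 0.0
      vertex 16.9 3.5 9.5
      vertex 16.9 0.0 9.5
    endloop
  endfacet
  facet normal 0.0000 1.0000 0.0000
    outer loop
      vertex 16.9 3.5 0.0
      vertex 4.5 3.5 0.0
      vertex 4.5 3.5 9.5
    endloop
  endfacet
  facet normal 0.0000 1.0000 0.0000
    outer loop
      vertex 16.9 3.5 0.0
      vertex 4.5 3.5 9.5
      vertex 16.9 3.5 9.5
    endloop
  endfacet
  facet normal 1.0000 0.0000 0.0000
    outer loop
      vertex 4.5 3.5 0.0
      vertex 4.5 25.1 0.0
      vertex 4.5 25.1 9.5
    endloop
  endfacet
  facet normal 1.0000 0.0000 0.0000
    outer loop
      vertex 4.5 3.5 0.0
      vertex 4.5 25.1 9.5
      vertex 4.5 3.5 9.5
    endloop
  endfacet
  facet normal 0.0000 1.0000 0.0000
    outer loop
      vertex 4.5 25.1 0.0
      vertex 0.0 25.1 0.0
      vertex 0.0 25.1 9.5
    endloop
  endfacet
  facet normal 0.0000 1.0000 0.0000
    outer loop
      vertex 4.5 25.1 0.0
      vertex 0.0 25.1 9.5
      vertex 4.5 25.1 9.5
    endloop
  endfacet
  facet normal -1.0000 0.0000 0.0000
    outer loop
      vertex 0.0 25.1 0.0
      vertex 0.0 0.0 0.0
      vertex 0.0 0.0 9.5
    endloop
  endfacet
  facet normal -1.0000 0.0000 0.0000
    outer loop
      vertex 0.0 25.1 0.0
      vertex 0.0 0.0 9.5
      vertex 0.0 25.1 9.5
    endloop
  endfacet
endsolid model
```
; perimeter-only toolpath
G21 ; units = mm
G90 ; absolute positioning
G28 ; home
; layer 1
G0 Z2.4
G0 X0.0 Y0.0
G1 X16.9 Y0.0
G1 X16.9 Y3.5
G1 X4.5 Y3.5
G1 X4.5 Y25.1
G1 X0.0 Y25.1
G1 X0.0 Y0.0
; layer 2
G0 Z4.8
G0 X0.0 Y0.0
G1 X16.9 Y0.0
G1 X16.9 Y3.5
G1 X4.5 Y3.5
G1 X4.5 Y25.1
G1 X0.0 Y25.1
G1 X0.0 Y0.0
; layer 3
G0 Z7.1
G0 X0.0 Y0.0
G1 X16.9 Y0.0
G1 X16.9 Y3.5
G1 X4.5 Y3.5
G1 X4.5 Y25.1
G1 X0.0 Y25.1
G1 X0.0 Y0.0
; layer 4
G0 Z9.5
G0 X0.0 Y0.0
G1 X16.9 Y0.0
G1 X16.9 Y3.5
G1 X4.5 Y3.5
G1 X4.5 Y25.1
G1 X0.0 Y25.1
G1 X0.0 Y0.0
M2 ; end

The solid is an L-shaped prism: outer 16.9 × 25.1 mm, arm thicknesses ≈ 3.5 mm (horizontal) and 4.5 mm (vertical), extruded 9.5 mm in z. Slicing at Δz = 2.4 mm — 4 equal slices spanning the solid's height, so layer i sits at z = i·h/4 — gives 4 non-empty perimeters. Each is a 6-segment closed polygon; G0 lifts to the layer z and rapids to the start vertex, then G1 traces the edges.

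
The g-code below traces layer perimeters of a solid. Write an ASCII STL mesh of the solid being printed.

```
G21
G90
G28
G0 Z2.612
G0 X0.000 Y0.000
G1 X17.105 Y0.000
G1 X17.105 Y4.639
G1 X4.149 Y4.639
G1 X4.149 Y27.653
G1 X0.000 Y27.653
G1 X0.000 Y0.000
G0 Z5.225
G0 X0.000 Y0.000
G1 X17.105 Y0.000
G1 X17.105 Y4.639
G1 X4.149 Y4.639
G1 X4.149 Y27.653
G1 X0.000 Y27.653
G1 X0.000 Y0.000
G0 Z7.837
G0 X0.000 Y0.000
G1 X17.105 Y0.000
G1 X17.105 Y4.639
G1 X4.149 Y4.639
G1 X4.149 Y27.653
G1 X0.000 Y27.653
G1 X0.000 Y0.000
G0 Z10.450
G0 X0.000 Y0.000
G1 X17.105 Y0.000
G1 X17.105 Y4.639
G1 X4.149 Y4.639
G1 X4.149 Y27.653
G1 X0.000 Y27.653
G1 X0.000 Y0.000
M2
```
solid part
  facet normal 0.0000 0.0000 -1.0000
    outer loop
      vertex 17.105 4.639 0.000
      vertex 17.105 0.000 0.000
      vertex 0.000 0.000 0.000
    endloop
  endfacet
  facet normal 0.0000 0.0000 -1.0000
    outer loop
      vertex 4.149 4.639 0.000
      vertex 17.105 4.639 0.000
      vertex 0.000 0.000 0.000
    endloop
  endfacet
  facet normal 0.0000 0.0000 -1.0000
    outer loop
      vertex 4.149 27.653 0.000
      vertex 4.149 4.639 0.000
      vertex 0.000 0.000 0.000
    endloop
  endfacet
  facet normal 0.0000 0.0000 -1.0000
    outer loop
      vertex 0.000 27.653 0.000
      vertex 4.149 27.653 0.000
      vertex 0.000 0.000 0.000
    endloop
  endfacet
  facet normal 0.0000 0.0000 1.0000
    outer loop
      vertex 0.000 0.000 10.450
      vertex 17.105 0.000 10.450
      vertex 17.105 4.639 10.450
    endloop
  endfacet
  facet normal 0.0000 0.0000 1.0000
    outer loop
      vertex 0.000 0.000 10.450
      vertex 17.105 4.639 10.450
      vertex 4.149 4.639 10.450
    endloop
  endfacet
  facet normal 0.0000 0.0000 1.0000
    outer loop
      vertex 0.000 0.000 10.450
      vertex 4.149 4.639 10.450
      vertex 4.149 27.653 10.450
    endloop
  endfacet
  facet normal 0.0000 0.0000 1.0000
    outer loop
      vertex 0.000 0.000 10.450
      vertex 4.149 27.653 10.450
      vertex 0.000 27.653 10.450
    endloop
  endfacet
  facet normal 0.0000 -1.0000 0.0000
    outer loop
      vertex 0.000 0.000 0.000
      vertex 17.105 0.000 0.000
      vertex 17.105 0.000 10.450
    endloop
  endfacet
  facet normal 0.0000 -1.0000 0.0000
    outer loop
      vertex 0.000 0.000 0.000
      vertex 17.105 0.000 10.450
      vertex 0.000 0.000 10.450
    endloop
  endfacet
  facet normal 1.0000 0.0000 0.0000
    outer loop
      vertex 17.105 0.000 0.000
      vertex 17.105 4.639 0.000
      vertex 17.105 4.639 10.450
    endloop
  endfacet
  facet normal 1.0000 0.0000 0.0000
    outer loop
      vertex 17.105 0.000 0.000
      vertex 17.105 4.639 10.450
      vertex 17.105 0.000 10.450
    endloop
  endfacet
  facet normal 0.0000 1.0000 0.0000
    outer loop
      vertex 17.105 4.639 0.000
      vertex 4.149 4.639 0.000
      vertex 4.149 4.639 10.450
    endloop
  endfacet
  facet normal 0.0000 1.0000 0.0000
    outer loop
      vertex 17.105 4.639 0.000
      vertex 4.149 4.639 10.450
      vertex 17.105 4.639 10.450
    endloop
  endfacet
  facet normal 1.0000 0.0000 0.0000
    outer loop
      vertex 4.149 4.639 0.000
      vertex 4.149 27.653 0.000
      vertex 4.149 27.653 10.450
    endloop
  endfacet
  facet normal 1.0000 0.0000 0.0000
    outer loop
      vertex 4.149 4.639 0.000
      vertex 4.149 27.653 10.450
      vertex 4.149 4.639 10.450
    endloop
  endfacet
  facet normal 0.0000 1.0000 0.0000
    outer loop
      vertex 4.149 27.653 0.000
      vertex 0.000 27.653 0.000
      vertex 0.000 27.653 10.450
    endloop
  endfacet
  facet normal 0.0000 1.0000 0.0000
    outer loop
      vertex 4.149 27.653 0.000
      vertex 0.000 27.653 10.450
      vertex 4.149 27.653 10.450
    endloop
  endfacet
  facet normal -1.0000 0.0000 0.0000
    outer loop
      vertex 0.000 27.653 0.000
      vertex 0.000 0.000 0.000
      vertex 0.000 0.000 10.450
    endloop
  endfacet
  facet normal -1.0000 0.0000 0.0000
    outer loop
      vertex 0.000 27.653 0.000
      vertex 0.000 0.000 10.450
      vertex 0.000 27.653 10.450
    endloop
  endfacet
endsolid part

The G0 Z moves step by Δz≈2.612 mm. Every layer's G1 loop is the same polygon, so the solid is a straight extrusion of it from z=0 to z≈10.4. Closing with flat bottom and top caps and triangulating gives 20 facets — an L-shaped prism: outer 17.1 × 27.7 mm, arm thicknesses ≈ 4.64 mm (horizontal) and 4.15 mm (vertical), extruded 10.4 mm in z.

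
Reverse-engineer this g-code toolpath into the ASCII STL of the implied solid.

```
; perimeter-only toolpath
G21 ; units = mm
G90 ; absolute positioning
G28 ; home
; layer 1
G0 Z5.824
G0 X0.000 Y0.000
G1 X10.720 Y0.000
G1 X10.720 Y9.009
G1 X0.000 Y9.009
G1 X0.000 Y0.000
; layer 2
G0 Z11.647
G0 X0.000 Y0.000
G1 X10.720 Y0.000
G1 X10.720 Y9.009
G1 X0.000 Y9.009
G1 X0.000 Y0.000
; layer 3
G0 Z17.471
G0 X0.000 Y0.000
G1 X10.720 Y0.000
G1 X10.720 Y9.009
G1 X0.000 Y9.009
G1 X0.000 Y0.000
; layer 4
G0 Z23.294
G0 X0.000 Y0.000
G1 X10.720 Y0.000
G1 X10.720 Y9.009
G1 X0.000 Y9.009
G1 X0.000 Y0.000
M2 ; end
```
solid part
  facet normal 0.0000 0.0000 -1.0000
    outer loop
      vertex 10.720 9.009 0.000
      vertex 10.720 0.000 0.000
      vertex 0.000 0.000 0.000
    endloop
  endfacet
  facet normal 0.0000 0.0000 -1.0000
    outer loop
      vertex 0.000 9.009 0.000
      vertex 10.720 9.009 0.000
      vertex 0.000 0.000 0.000
    endloop
  endfacet
  facet normal 0.0000 0.0000 1.0000
    outer loop
      vertex 0.000 0.000 23.294
      vertex 10.720 0.000 23.294
      vertex 10.720 9.009 23.294
    endloop
  endfacet
  facet normal 0.0000 0.0000 1.0000
    outer loop
      vertex 0.000 0.000 23.294
      vertex 10.720 9.009 23.294
      vertex 0.000 9.009 23.294
    endloop
  endfacet
  facet normal 0.0000 -1.0000 0.0000
    outer loop
      vertex 0.000 0.000 0.000
      vertex 10.720 0.000 0.000
      vertex 10.720 0.000 23.294
    endloop
  endfacet
  facet normal 0.0000 -1.0000 0.0000
    outer loop
      vertex 0.000 0.000 0.000
      vertex 10.720 0.000 23.294
      vertex 0.000 0.000 23.294
    endloop
  endfacet
  facet normal 0.0000 1.0000 0.0000
    outer loop
      vertex 10.720 9.009 23.294
      vertex 10.720 9.009 0.000
      vertex 0.000 9.009 0.000
    endloop
  endfacet
  facet normal 0.0000 1.0000 0.0000
    outer loop
      vertex 0.000 9.009 23.294
      vertex 10.720 9.009 23.294
      vertex 0.000 9.009 0.000
    endloop
  endfacet
  facet normal -1.0000 0.0000 0.0000
    outer loop
      vertex 0.000 9.009 23.294
      vertex 0.000 9.009 0.000
      vertex 0.000 0.000 0.000
    endloop
  endfacet
  facet normal -1.0000 0.0000 0.0000
    outer loop
      vertex 0.000 0.000 23.294
      vertex 0.000 9.009 23.294
      vertex 0.000 0.000 0.000
    endloop
  endfacet
  facet normal 1.0000 0.0000 0.0000
    outer loop
      vertex 10.720 0.000 0.000
      vertex 10.720 9.009 0.000
      vertex 10.720 9.009 23.294
    endloop
  endfacet
  facet normal 1.0000 0.0000 0.0000
    outer loop
      vertex 10.720 0.000 0.000
      vertex 10.720 9.009 23.294
      vertex 10.720 0.000 23.294
    endloop
  endfacet
endsolid part

The G0 Z moves step by Δz≈5.824 mm. Every layer's G1 loop is the same polygon, so the solid is a straight extrusion of it from z=0 to z≈23.3. Closing with flat bottom and top caps and triangulating gives 12 facets — a rectangular box, roughly 10.7 × 9.01 mm footprint and 23.3 mm tall.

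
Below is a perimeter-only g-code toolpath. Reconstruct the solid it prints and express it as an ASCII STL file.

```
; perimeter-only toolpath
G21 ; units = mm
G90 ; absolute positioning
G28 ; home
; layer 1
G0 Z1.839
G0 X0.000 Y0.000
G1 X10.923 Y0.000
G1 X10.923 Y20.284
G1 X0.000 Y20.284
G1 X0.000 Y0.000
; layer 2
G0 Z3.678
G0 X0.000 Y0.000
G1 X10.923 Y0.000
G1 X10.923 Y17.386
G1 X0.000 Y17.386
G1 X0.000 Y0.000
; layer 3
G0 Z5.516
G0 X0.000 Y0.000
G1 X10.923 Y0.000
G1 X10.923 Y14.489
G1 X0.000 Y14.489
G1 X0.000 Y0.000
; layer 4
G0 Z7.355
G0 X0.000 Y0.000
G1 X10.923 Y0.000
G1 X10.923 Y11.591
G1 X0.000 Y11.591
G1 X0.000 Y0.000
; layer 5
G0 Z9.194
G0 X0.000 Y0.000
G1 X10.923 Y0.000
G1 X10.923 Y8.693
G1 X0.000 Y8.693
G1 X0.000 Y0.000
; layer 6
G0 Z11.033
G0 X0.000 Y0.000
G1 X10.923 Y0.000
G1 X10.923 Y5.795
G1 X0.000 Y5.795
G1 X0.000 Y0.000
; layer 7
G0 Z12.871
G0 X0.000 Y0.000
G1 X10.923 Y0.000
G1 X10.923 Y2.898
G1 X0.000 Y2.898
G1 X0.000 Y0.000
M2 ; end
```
solid part
  facet normal 0.0000 0.0000 -1.0000
    outer loop
      vertex 10.923 23.182 0.000
      vertex 10.923 0.000 0.000
      vertex 0.000 0.000 0.000
    endloop
  endfacet
  facet normal 0.0000 0.0000 -1.0000
    outer loop
      vertex 0.000 23.182 0.000
      vertex 10.923 23.182 0.000
      vertex 0.000 0.000 0.000
    endloop
  endfacet
  facet normal 0.0000 -1.0000 0.0000
    outer loop
      vertex 0.000 0.000 0.000
      vertex 10.923 0.000 0.000
      vertex 10.923 0.000 14.710
    endloop
  endfacet
  facet normal 0.0000 -1.0000 0.0000
    outer loop
      vertex 0.000 0.000 0.000
      vertex 10.923 0.000 14.710
      vertex 0.000 0.000 14.710
    endloop
  endfacet
  facet normal 0.0000 0.5358 0.8444
    outer loop
      vertex 0.000 0.000 14.710
      vertex 10.923 0.000 14.710
      vertex 10.923 23.182 0.000
    endloop
  endfacet
  facet normal 0.0000 0.5358 0.8444
    outer loop
      vertex 0.000 0.000 14.710
      vertex 10.923 23.182 0.000
      vertex 0.000 23.182 0.000
    endloop
  endfacet
  facet normal -1.0000 0.0000 0.0000
    outer loop
      vertex 0.000 0.000 14.710
      vertex 0.000 23.182 0.000
      vertex 0.000 0.000 0.000
    endloop
  endfacet
  facet normal 1.0000 0.0000 0.0000
    outer loop
      vertex 10.923 0.000 0.000
      vertex 10.923 23.182 0.000
      vertex 10.923 0.000 14.710
    endloop
  endfacet
endsolid part

The G0 Z moves step by Δz≈1.839 mm. The G1 loops shrink linearly with z, so the solid tapers from its base footprint up to z≈14.7. Closing with a flat bottom cap and the tapered top and triangulating gives 8 facets — a wedge (ramp): 10.9 × 23.2 mm base, rising to 14.7 mm along the y=0 edge and sloping linearly to z=0 at y=23.2.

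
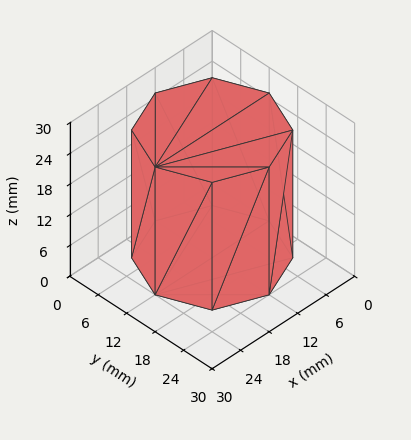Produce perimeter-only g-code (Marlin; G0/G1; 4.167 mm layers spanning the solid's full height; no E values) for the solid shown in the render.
Reading the render: the shape is a regular 8-sided prism (a cylinder approximated with 8 flat sides), circumscribed radius ≈ 12 mm, height ≈ 25 mm (dimensions read to the nearest mm from the axis ticks). For the g-code, the solid's height is divided into equal slices at the stated Δz and each level perimeter traced with G1 moves after a G0 lift.

; perimeter-only toolpath
G21 ; units = mm
G90 ; absolute positioning
G28 ; home
; layer 1
G0 Z4.167
G0 X24.000 Y12.000
G1 X20.485 Y20.485
G1 X12.000 Y24.000
G1 X3.515 Y20.485
G1 X0.000 Y12.000
G1 X3.515 Y3.515
G1 X12.000 Y0.000
G1 X20.485 Y3.515
G1 X24.000 Y12.000
; layer 2
G0 Z8.333
G0 X24.000 Y12.000
G1 X20.485 Y20.485
G1 X12.000 Y24.000
G1 X3.515 Y20.485
G1 X0.000 Y12.000
G1 X3.515 Y3.515
G1 X12.000 Y0.000
G1 X20.485 Y3.515
G1 X24.000 Y12.000
; layer 3
G0 Z12.500
G0 X24.000 Y12.000
G1 X20.485 Y20.485
G1 X12.000 Y24.000
G1 X3.515 Y20.485
G1 X0.000 Y12.000
G1 X3.515 Y3.515
G1 X12.000 Y0.000
G1 X20.485 Y3.515
G1 X24.000 Y12.000
; layer 4
G0 Z16.667
G0 X24.000 Y12.000
G1 X20.485 Y20.485
G1 X12.000 Y24.000
G1 X3.515 Y20.485
G1 X0.000 Y12.000
G1 X3.515 Y3.515
G1 X12.000 Y0.000
G1 X20.485 Y3.515
G1 X24.000 Y12.000
; layer 5
G0 Z20.833
G0 X24.000 Y12.000
G1 X20.485 Y20.485
G1 X12.000 Y24.000
G1 X3.515 Y20.485
G1 X0.000 Y12.000
G1 X3.515 Y3.515
G1 X12.000 Y0.000
G1 X20.485 Y3.515
G1 X24.000 Y12.000
; layer 6
G0 Z25.000
G0 X24.000 Y12.000
G1 X20.485 Y20.485
G1 X12.000 Y24.000
G1 X3.515 Y20.485
G1 X0.000 Y12.000
G1 X3.515 Y3.515
G1 X12.000 Y0.000
G1 X20.485 Y3.515
G1 X24.000 Y12.000
M2 ; end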